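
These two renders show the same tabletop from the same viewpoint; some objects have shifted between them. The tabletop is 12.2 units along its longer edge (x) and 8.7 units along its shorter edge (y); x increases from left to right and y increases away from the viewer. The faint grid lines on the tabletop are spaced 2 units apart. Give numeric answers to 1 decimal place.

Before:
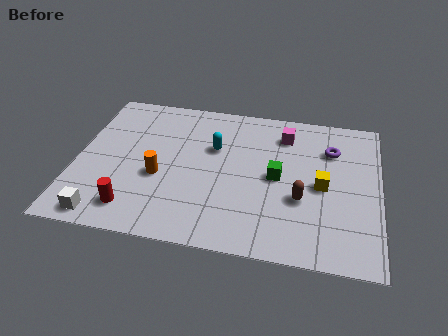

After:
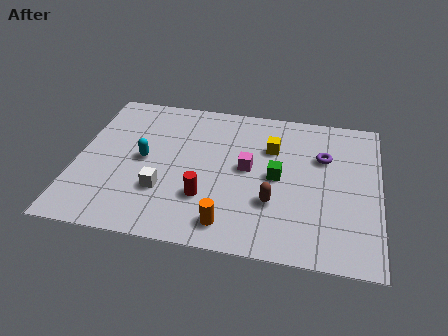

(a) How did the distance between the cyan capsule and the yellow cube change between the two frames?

+0.7

The distance was about 4.6 in the first image and 5.3 in the second, so they moved 0.7 units further apart.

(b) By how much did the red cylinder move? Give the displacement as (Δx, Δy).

(2.8, 1.1)

The red cylinder was at about (2.5, 1.5) and moved to about (5.3, 2.6).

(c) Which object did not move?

the green cube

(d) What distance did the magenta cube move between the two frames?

2.7

The magenta cube moved from about (8.3, 6.9) to (6.9, 4.6), a distance of √(1.4² + 2.3²) ≈ 2.7.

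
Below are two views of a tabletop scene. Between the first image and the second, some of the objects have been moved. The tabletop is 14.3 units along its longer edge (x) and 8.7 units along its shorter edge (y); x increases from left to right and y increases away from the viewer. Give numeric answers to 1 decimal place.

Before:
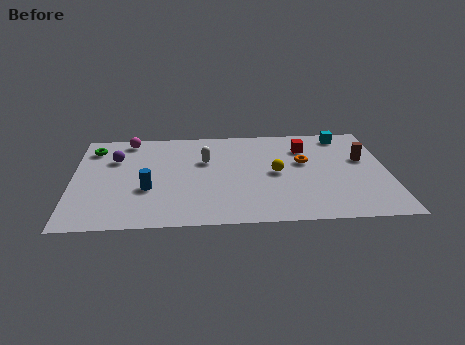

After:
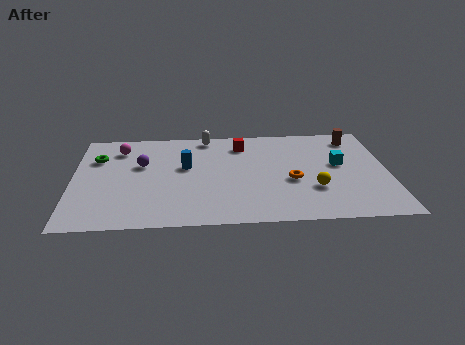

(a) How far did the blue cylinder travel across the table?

2.5

The blue cylinder was near (3.4, 3.2) before and (5.1, 5.1) after, so it travelled √(1.7² + 1.9²) ≈ 2.5 units.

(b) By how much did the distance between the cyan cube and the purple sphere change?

-1.6

The distance was about 10.6 in the first image and 9.0 in the second, so they moved 1.6 units closer together.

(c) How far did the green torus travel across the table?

0.9

The green torus was near (0.9, 7.0) before and (1.1, 6.1) after, so it travelled √(0.2² + 0.9²) ≈ 0.9 units.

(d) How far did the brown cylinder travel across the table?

2.0

From (13.2, 5.3) to (12.9, 7.3), the brown cylinder covered √(0.3² + 2.0²) ≈ 2.0 units.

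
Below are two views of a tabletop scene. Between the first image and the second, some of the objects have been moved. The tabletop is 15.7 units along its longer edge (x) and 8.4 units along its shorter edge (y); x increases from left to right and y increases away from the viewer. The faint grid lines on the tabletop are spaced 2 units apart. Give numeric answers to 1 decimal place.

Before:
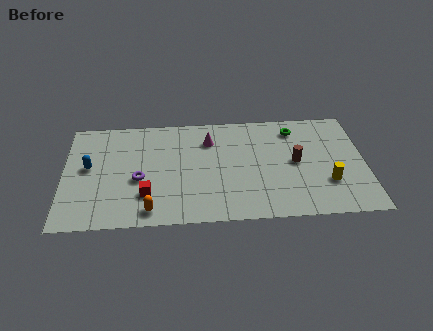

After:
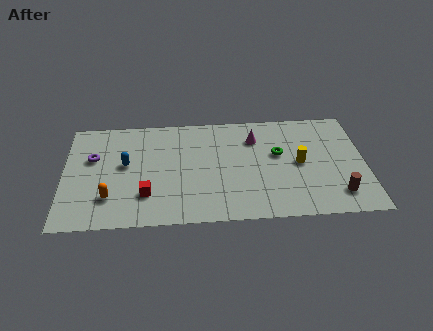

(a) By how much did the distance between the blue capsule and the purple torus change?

-1.0

They were about 2.8 units apart before and 1.8 after — 1.0 units closer together.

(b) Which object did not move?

the red cube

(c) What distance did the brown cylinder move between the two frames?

3.3

The brown cylinder was near (12.1, 4.3) before and (14.2, 1.7) after, so it travelled √(2.1² + 2.6²) ≈ 3.3 units.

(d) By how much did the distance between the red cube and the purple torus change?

+2.8

The distance was about 1.3 in the first image and 4.1 in the second, so they moved 2.8 units further apart.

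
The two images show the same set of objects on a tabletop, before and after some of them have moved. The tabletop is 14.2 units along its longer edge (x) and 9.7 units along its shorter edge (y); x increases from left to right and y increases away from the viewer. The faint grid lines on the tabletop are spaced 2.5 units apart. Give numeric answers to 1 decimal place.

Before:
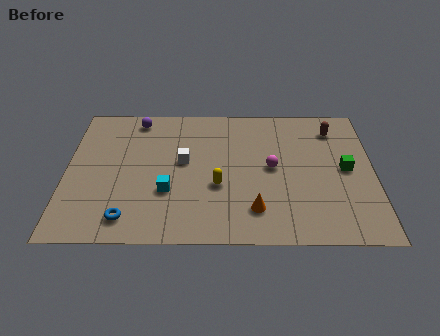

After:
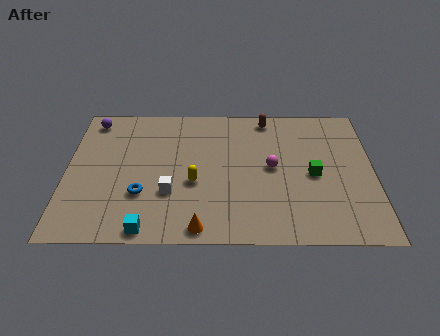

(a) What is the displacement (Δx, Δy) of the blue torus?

(0.6, 1.6)

The blue torus started near (2.9, 1.5) and ended near (3.5, 3.1).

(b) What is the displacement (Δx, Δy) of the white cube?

(-0.6, -2.2)

From the two frames, the white cube sits at roughly (5.4, 5.4) before and (4.8, 3.2) after.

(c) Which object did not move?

the magenta sphere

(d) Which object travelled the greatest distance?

the brown capsule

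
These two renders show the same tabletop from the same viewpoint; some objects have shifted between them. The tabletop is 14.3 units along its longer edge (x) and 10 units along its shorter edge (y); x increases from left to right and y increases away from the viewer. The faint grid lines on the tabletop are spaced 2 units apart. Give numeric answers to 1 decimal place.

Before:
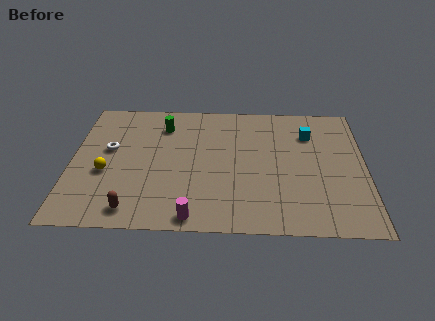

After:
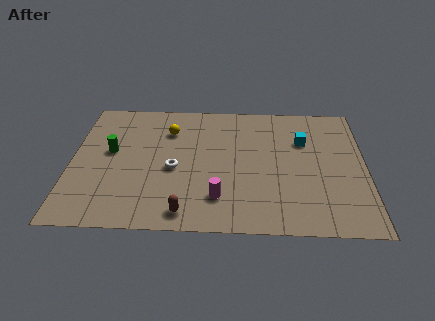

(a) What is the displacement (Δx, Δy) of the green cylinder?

(-2.5, -2.2)

The green cylinder was at about (4.4, 7.8) and moved to about (1.9, 5.6).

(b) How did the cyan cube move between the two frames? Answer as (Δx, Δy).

(-0.3, -0.6)

From the two frames, the cyan cube sits at roughly (11.6, 7.4) before and (11.3, 6.8) after.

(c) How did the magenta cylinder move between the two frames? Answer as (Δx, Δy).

(1.2, 1.4)

From the two frames, the magenta cylinder sits at roughly (6.0, 0.9) before and (7.2, 2.3) after.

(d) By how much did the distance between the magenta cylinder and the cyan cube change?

-2.5

The distance was about 8.6 in the first image and 6.1 in the second, so they moved 2.5 units closer together.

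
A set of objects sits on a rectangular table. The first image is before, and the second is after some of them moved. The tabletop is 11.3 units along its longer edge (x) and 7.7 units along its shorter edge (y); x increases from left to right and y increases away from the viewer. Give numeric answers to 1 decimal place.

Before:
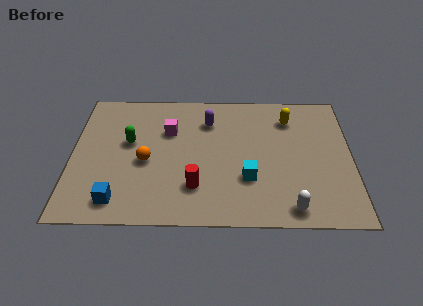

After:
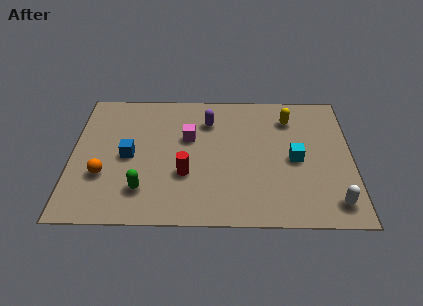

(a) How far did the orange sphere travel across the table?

1.9

The orange sphere moved from about (3.0, 3.4) to (1.3, 2.6), a distance of √(1.7² + 0.8²) ≈ 1.9.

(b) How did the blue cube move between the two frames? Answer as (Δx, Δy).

(0.4, 2.5)

The blue cube was at about (1.9, 1.2) and moved to about (2.3, 3.7).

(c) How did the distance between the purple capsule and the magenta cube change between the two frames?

-0.4

They were about 1.7 units apart before and 1.3 after — 0.4 units closer together.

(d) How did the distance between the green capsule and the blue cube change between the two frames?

-1.3

Before: roughly 3.3 units apart; after: 2.0. That's 1.3 units closer together.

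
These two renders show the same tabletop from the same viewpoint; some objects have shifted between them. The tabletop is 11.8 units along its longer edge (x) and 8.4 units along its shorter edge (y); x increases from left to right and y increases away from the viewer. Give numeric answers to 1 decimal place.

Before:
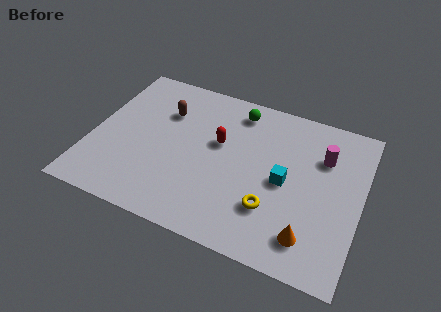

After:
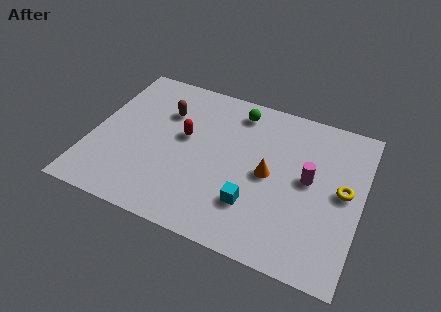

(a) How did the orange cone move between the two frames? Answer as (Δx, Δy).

(-2.0, 2.5)

The orange cone was at about (9.8, 1.6) and moved to about (7.8, 4.1).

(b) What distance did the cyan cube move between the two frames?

2.1

From (8.5, 4.0) to (7.3, 2.3), the cyan cube covered √(1.2² + 1.7²) ≈ 2.1 units.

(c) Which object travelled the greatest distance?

the yellow torus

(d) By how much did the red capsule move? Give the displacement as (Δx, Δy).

(-1.5, -0.2)

The red capsule was at about (5.5, 5.0) and moved to about (4.0, 4.8).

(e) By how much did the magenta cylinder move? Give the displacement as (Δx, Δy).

(-0.5, -1.4)

The magenta cylinder was at about (10.0, 5.9) and moved to about (9.5, 4.5).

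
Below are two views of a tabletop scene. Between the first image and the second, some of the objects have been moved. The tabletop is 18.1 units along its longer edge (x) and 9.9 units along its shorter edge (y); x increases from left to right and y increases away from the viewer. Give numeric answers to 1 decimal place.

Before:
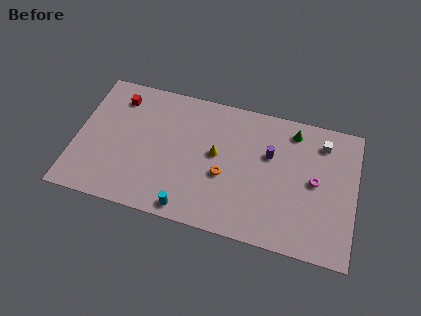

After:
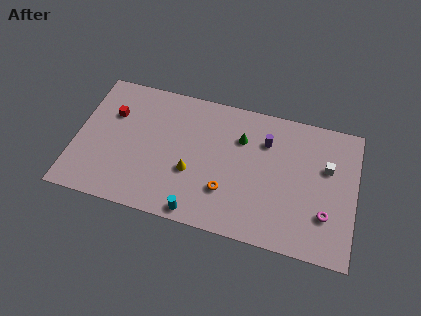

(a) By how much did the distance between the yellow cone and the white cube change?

+1.8

They were about 7.2 units apart before and 9.0 after — 1.8 units further apart.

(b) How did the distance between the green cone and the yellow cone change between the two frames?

-1.2

They were about 5.7 units apart before and 4.5 after — 1.2 units closer together.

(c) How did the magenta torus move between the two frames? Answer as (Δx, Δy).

(0.8, -2.2)

The magenta torus started near (15.5, 5.1) and ended near (16.3, 2.9).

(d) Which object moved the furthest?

the green cone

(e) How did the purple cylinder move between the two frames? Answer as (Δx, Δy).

(-0.3, 0.9)

The purple cylinder started near (12.5, 6.3) and ended near (12.2, 7.2).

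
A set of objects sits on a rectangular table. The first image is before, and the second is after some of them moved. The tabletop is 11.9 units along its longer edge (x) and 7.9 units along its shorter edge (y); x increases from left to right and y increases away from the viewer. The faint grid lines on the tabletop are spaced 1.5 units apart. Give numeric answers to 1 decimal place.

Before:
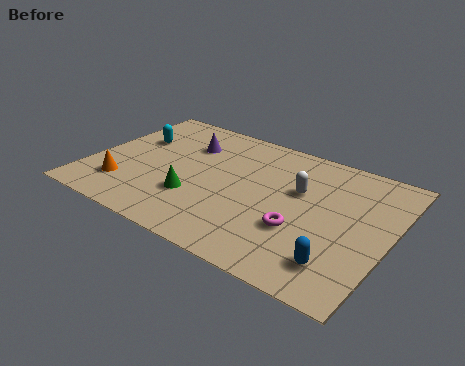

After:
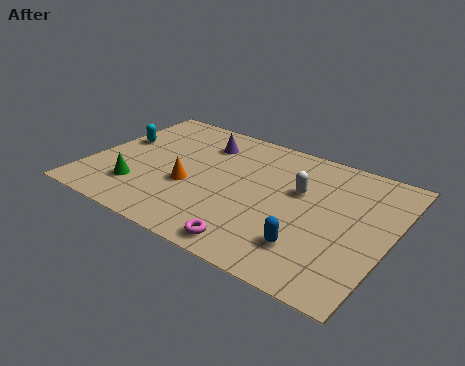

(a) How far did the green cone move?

2.3

From (4.4, 2.5) to (2.2, 2.0), the green cone covered √(2.2² + 0.5²) ≈ 2.3 units.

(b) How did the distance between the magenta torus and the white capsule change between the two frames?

+1.9

Before: roughly 2.2 units apart; after: 4.1. That's 1.9 units further apart.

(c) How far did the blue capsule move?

1.2

From (10.3, 1.6) to (9.1, 1.9), the blue capsule covered √(1.2² + 0.3²) ≈ 1.2 units.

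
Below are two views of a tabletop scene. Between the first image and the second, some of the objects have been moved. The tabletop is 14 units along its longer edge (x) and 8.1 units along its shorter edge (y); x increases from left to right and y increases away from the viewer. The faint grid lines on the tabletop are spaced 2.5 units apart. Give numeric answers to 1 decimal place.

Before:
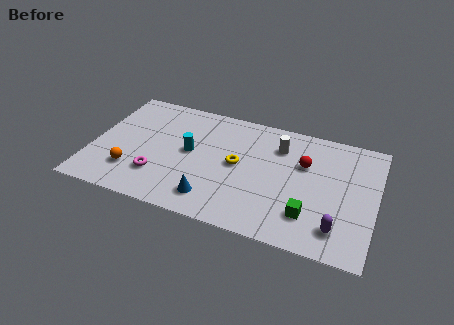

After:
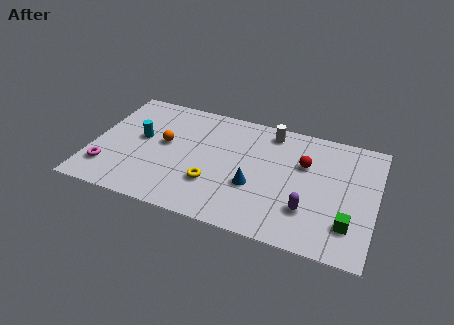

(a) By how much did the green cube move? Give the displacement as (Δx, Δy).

(1.9, 0.0)

The green cube started near (10.9, 2.0) and ended near (12.8, 2.0).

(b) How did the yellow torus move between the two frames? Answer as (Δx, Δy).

(-1.1, -1.7)

The yellow torus started near (7.2, 4.2) and ended near (6.1, 2.5).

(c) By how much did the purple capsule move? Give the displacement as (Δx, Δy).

(-1.5, 0.7)

The purple capsule started near (12.3, 1.6) and ended near (10.8, 2.3).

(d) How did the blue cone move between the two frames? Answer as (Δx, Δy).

(1.9, 1.5)

From the two frames, the blue cone sits at roughly (6.2, 1.5) before and (8.1, 3.0) after.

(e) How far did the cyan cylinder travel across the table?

2.5

From (4.8, 4.3) to (2.3, 4.5), the cyan cylinder covered √(2.5² + 0.2²) ≈ 2.5 units.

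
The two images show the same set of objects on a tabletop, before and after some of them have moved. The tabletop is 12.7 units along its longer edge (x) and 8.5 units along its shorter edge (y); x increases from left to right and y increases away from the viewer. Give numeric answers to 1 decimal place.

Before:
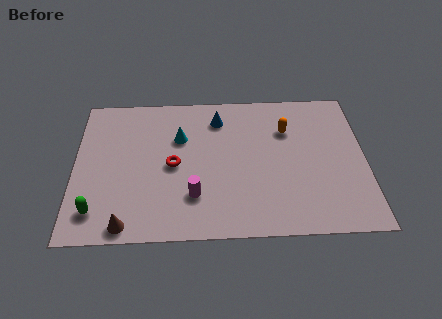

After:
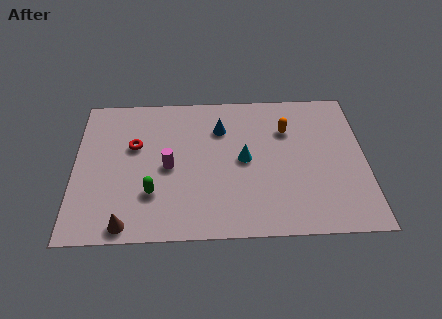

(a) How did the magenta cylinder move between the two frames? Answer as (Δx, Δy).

(-1.1, 1.7)

From the two frames, the magenta cylinder sits at roughly (5.2, 2.3) before and (4.1, 4.0) after.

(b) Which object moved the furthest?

the cyan cone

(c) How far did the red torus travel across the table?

2.1

The red torus was near (4.3, 4.1) before and (2.6, 5.3) after, so it travelled √(1.7² + 1.2²) ≈ 2.1 units.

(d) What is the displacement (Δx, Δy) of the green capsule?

(2.4, 0.9)

From the two frames, the green capsule sits at roughly (1.0, 1.6) before and (3.4, 2.5) after.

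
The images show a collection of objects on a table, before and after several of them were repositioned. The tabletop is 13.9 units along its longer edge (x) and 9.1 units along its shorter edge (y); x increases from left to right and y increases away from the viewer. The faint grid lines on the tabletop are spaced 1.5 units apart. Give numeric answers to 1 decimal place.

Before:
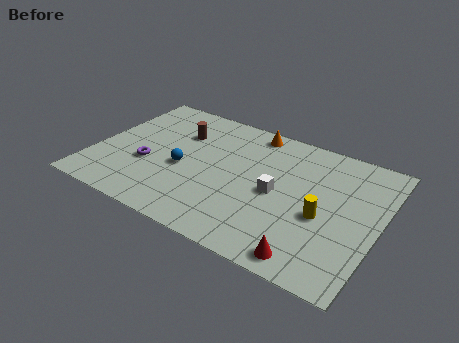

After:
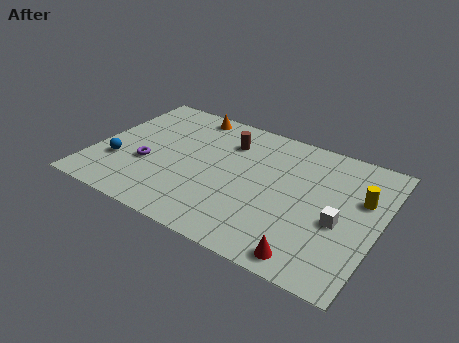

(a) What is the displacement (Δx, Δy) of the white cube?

(3.1, -0.5)

The white cube started near (9.0, 4.3) and ended near (12.1, 3.8).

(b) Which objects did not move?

the red cone and the purple torus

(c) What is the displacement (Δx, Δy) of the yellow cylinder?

(1.6, 2.0)

The yellow cylinder started near (11.3, 3.8) and ended near (12.9, 5.8).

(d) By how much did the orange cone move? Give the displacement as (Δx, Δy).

(-3.2, 0.0)

The orange cone was at about (7.2, 8.1) and moved to about (4.0, 8.1).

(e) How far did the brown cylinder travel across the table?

2.4

From (3.8, 6.4) to (6.2, 6.8), the brown cylinder covered √(2.4² + 0.4²) ≈ 2.4 units.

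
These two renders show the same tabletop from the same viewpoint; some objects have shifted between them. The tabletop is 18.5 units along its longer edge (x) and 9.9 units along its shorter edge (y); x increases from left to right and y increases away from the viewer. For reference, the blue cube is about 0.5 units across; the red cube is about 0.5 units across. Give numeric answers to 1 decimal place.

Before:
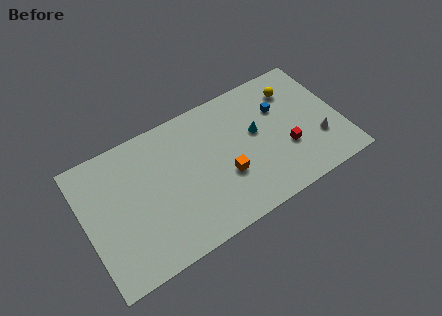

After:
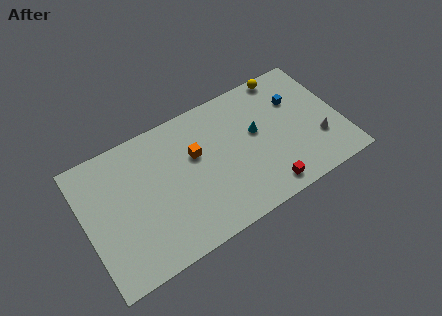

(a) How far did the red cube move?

2.9

The red cube moved from about (14.4, 3.5) to (12.5, 1.3), a distance of √(1.9² + 2.2²) ≈ 2.9.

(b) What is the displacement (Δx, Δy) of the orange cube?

(-1.8, 2.6)

From the two frames, the orange cube sits at roughly (9.9, 3.6) before and (8.1, 6.2) after.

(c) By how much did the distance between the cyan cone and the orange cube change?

+1.1

The distance was about 3.3 in the first image and 4.4 in the second, so they moved 1.1 units further apart.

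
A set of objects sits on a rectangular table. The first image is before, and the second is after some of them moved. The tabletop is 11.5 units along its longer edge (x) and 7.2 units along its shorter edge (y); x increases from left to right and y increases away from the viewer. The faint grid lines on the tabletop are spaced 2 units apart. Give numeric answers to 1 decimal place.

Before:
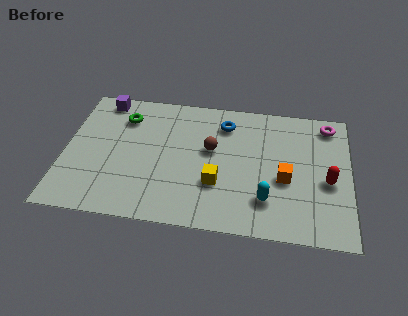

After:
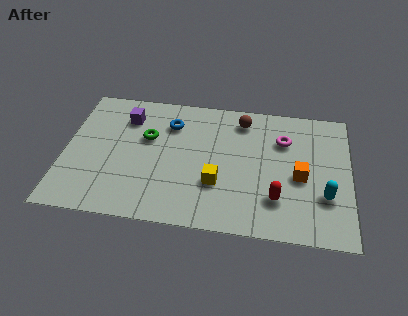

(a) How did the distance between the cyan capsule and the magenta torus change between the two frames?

-1.7

Before: roughly 5.0 units apart; after: 3.3. That's 1.7 units closer together.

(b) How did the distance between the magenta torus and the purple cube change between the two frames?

-2.8

They were about 9.2 units apart before and 6.4 after — 2.8 units closer together.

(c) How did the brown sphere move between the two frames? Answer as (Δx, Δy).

(1.2, 1.8)

The brown sphere started near (5.9, 4.2) and ended near (7.1, 6.0).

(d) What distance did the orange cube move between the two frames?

0.6

The orange cube was near (8.9, 3.0) before and (9.5, 3.2) after, so it travelled √(0.6² + 0.2²) ≈ 0.6 units.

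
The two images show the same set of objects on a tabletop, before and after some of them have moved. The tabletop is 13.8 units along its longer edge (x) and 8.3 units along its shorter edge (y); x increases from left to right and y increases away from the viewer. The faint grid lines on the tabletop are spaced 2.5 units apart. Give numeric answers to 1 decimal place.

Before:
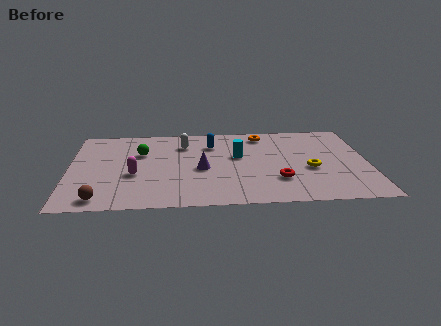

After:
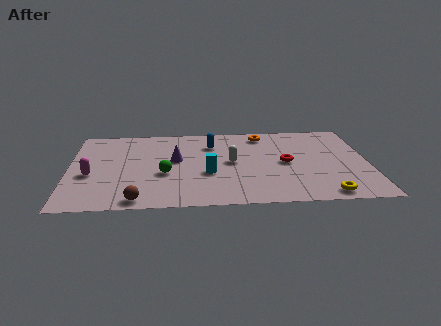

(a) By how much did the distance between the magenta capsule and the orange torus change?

+1.7

The distance was about 7.1 in the first image and 8.8 in the second, so they moved 1.7 units further apart.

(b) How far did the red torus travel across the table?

1.7

The red torus moved from about (9.6, 2.4) to (10.0, 4.1), a distance of √(0.4² + 1.7²) ≈ 1.7.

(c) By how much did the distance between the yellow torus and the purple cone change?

+2.8

The distance was about 5.0 in the first image and 7.8 in the second, so they moved 2.8 units further apart.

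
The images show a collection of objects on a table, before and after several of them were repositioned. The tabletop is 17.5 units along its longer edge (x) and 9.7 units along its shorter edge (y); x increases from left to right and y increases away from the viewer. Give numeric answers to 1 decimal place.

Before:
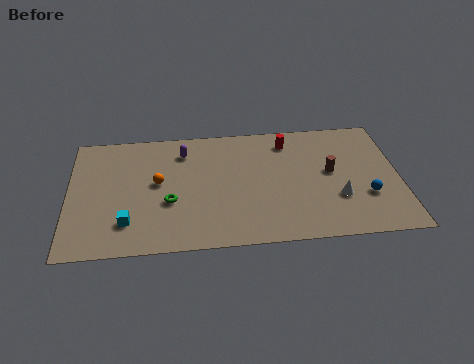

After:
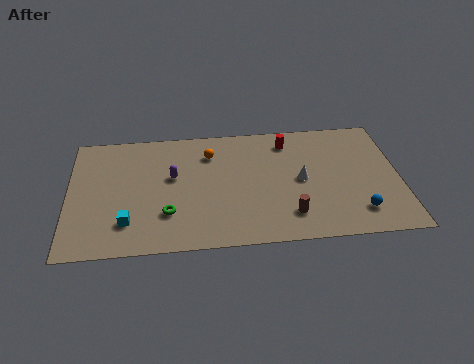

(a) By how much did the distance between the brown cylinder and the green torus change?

-2.3

Before: roughly 8.7 units apart; after: 6.4. That's 2.3 units closer together.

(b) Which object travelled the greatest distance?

the brown cylinder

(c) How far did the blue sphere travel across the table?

1.3

From (15.7, 3.2) to (15.2, 2.0), the blue sphere covered √(0.5² + 1.2²) ≈ 1.3 units.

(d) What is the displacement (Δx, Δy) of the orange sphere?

(2.8, 2.1)

The orange sphere was at about (4.7, 5.3) and moved to about (7.5, 7.4).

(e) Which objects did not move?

the cyan cube and the red cylinder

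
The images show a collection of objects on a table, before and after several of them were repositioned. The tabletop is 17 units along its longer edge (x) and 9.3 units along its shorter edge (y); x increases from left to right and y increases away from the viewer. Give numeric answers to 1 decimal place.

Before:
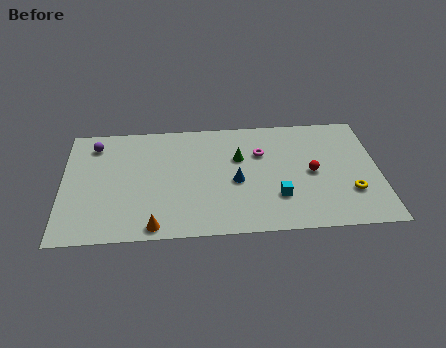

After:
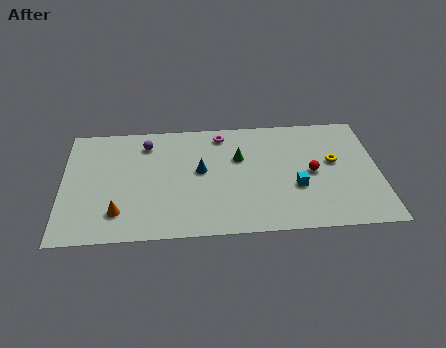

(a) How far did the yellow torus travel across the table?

2.6

The yellow torus moved from about (15.4, 2.8) to (14.6, 5.3), a distance of √(0.8² + 2.5²) ≈ 2.6.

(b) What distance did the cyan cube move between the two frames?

1.2

The cyan cube moved from about (11.5, 2.7) to (12.5, 3.4), a distance of √(1.0² + 0.7²) ≈ 1.2.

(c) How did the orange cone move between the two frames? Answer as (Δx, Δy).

(-1.9, 1.2)

The orange cone was at about (4.9, 0.9) and moved to about (3.0, 2.1).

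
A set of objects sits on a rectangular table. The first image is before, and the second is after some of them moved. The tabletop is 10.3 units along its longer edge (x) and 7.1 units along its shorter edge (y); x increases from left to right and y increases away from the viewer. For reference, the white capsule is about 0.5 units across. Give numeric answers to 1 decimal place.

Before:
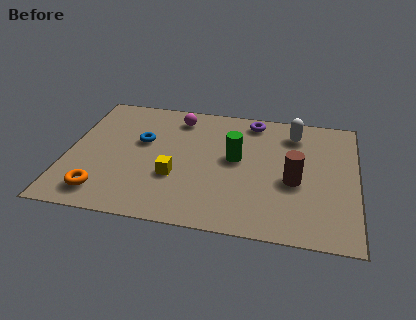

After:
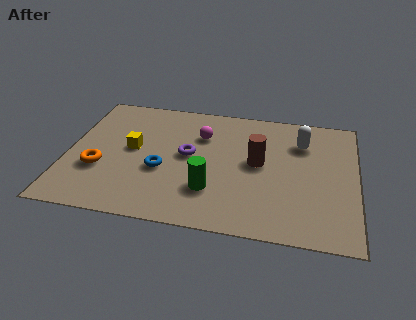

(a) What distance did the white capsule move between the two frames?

0.6

The white capsule was near (8.0, 5.7) before and (8.3, 5.2) after, so it travelled √(0.3² + 0.5²) ≈ 0.6 units.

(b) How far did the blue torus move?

1.7

The blue torus moved from about (2.6, 4.3) to (3.4, 2.8), a distance of √(0.8² + 1.5²) ≈ 1.7.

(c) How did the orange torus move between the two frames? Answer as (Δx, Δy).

(-0.2, 1.3)

From the two frames, the orange torus sits at roughly (1.4, 1.2) before and (1.2, 2.5) after.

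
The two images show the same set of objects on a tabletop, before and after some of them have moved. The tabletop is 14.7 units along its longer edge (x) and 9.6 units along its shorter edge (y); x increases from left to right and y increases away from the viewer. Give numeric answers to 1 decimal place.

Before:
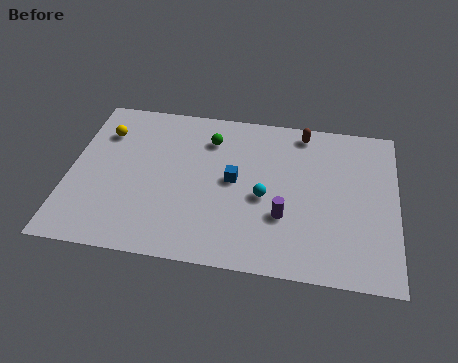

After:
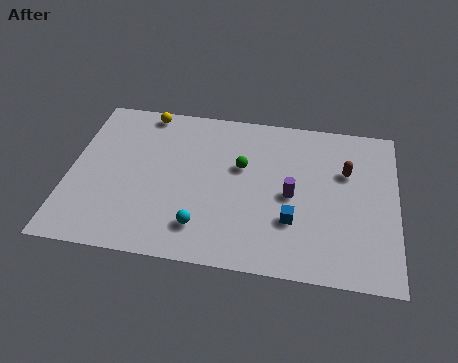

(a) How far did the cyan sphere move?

3.5

The cyan sphere was near (8.8, 4.2) before and (6.1, 2.0) after, so it travelled √(2.7² + 2.2²) ≈ 3.5 units.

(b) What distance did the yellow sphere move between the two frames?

2.4

The yellow sphere was near (1.4, 7.1) before and (3.2, 8.7) after, so it travelled √(1.8² + 1.6²) ≈ 2.4 units.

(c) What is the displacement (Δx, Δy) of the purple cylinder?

(0.3, 1.3)

From the two frames, the purple cylinder sits at roughly (9.7, 3.2) before and (10.0, 4.5) after.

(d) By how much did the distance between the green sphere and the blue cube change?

+1.1

Before: roughly 2.7 units apart; after: 3.8. That's 1.1 units further apart.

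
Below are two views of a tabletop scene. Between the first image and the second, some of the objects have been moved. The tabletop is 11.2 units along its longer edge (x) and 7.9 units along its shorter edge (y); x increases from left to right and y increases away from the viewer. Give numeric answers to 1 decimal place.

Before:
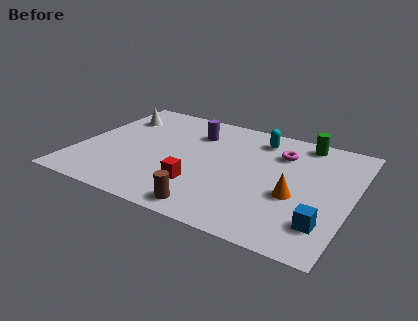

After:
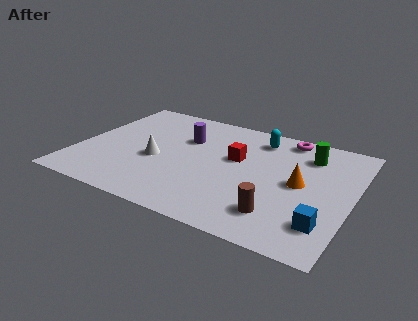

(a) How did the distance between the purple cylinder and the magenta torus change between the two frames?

+0.7

Before: roughly 3.6 units apart; after: 4.3. That's 0.7 units further apart.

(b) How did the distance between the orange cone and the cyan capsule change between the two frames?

-0.7

The distance was about 3.9 in the first image and 3.2 in the second, so they moved 0.7 units closer together.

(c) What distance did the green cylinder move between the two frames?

0.9

From (8.9, 7.0) to (9.2, 6.1), the green cylinder covered √(0.3² + 0.9²) ≈ 0.9 units.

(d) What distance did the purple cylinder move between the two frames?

0.7

The purple cylinder moved from about (4.5, 5.9) to (4.2, 5.3), a distance of √(0.3² + 0.6²) ≈ 0.7.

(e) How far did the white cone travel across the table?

3.3

The white cone moved from about (1.2, 5.9) to (3.3, 3.3), a distance of √(2.1² + 2.6²) ≈ 3.3.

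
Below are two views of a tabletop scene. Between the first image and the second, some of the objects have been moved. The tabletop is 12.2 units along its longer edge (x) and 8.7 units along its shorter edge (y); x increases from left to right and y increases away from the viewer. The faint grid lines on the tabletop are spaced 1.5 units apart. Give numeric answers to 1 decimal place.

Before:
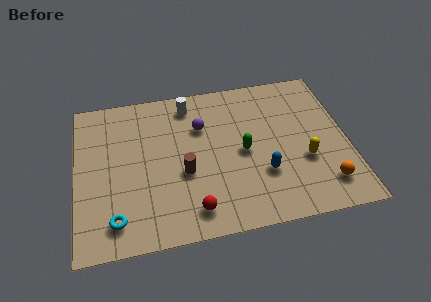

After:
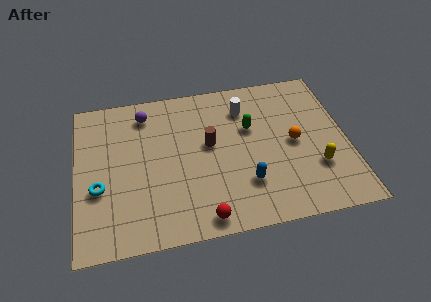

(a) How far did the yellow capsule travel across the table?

0.7

The yellow capsule was near (10.2, 3.2) before and (10.7, 2.7) after, so it travelled √(0.5² + 0.5²) ≈ 0.7 units.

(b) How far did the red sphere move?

0.6

The red sphere was near (5.1, 1.4) before and (5.5, 0.9) after, so it travelled √(0.4² + 0.5²) ≈ 0.6 units.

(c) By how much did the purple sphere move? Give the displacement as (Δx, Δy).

(-2.5, 1.2)

The purple sphere was at about (5.7, 6.0) and moved to about (3.2, 7.2).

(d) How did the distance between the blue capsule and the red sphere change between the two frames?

-1.0

Before: roughly 3.5 units apart; after: 2.5. That's 1.0 units closer together.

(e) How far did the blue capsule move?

0.9

From (8.3, 2.8) to (7.5, 2.4), the blue capsule covered √(0.8² + 0.4²) ≈ 0.9 units.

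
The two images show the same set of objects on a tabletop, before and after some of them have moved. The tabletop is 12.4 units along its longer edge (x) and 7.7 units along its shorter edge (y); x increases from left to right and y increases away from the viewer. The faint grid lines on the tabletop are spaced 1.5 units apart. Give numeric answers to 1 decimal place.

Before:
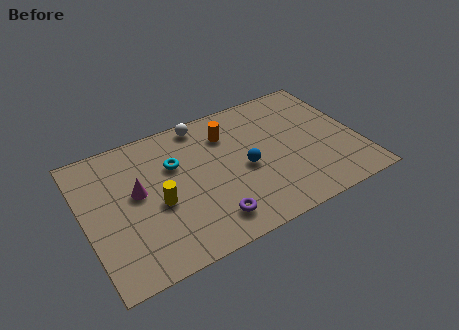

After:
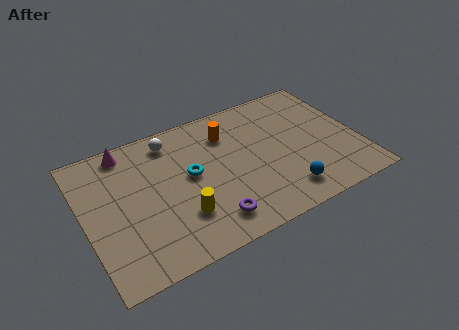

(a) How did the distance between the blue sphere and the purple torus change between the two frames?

+0.6

They were about 2.8 units apart before and 3.4 after — 0.6 units further apart.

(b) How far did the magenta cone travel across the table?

2.5

The magenta cone was near (2.4, 4.3) before and (2.2, 6.8) after, so it travelled √(0.2² + 2.5²) ≈ 2.5 units.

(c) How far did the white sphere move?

1.6

The white sphere moved from about (5.7, 6.9) to (4.2, 6.5), a distance of √(1.5² + 0.4²) ≈ 1.6.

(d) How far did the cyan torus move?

1.1

From (4.2, 5.1) to (4.8, 4.2), the cyan torus covered √(0.6² + 0.9²) ≈ 1.1 units.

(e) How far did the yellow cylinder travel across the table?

1.4

The yellow cylinder was near (3.2, 3.3) before and (4.1, 2.2) after, so it travelled √(0.9² + 1.1²) ≈ 1.4 units.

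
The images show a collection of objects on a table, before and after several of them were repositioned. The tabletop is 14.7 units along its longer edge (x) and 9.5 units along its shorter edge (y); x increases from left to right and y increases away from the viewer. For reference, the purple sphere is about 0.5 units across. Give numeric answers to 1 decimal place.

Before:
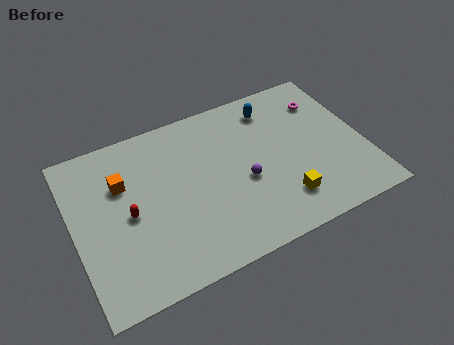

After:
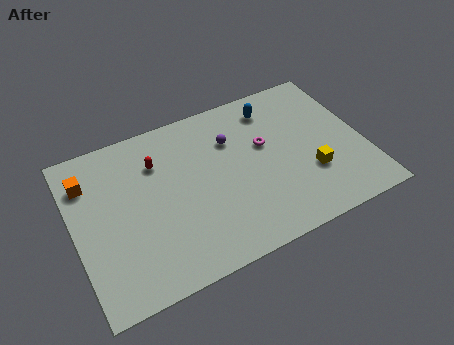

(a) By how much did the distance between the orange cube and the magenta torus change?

-1.5

They were about 10.5 units apart before and 9.0 after — 1.5 units closer together.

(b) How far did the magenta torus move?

3.6

From (13.1, 7.2) to (9.8, 5.7), the magenta torus covered √(3.3² + 1.5²) ≈ 3.6 units.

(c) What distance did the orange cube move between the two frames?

1.9

The orange cube was near (2.6, 6.4) before and (0.9, 7.2) after, so it travelled √(1.7² + 0.8²) ≈ 1.9 units.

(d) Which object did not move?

the blue capsule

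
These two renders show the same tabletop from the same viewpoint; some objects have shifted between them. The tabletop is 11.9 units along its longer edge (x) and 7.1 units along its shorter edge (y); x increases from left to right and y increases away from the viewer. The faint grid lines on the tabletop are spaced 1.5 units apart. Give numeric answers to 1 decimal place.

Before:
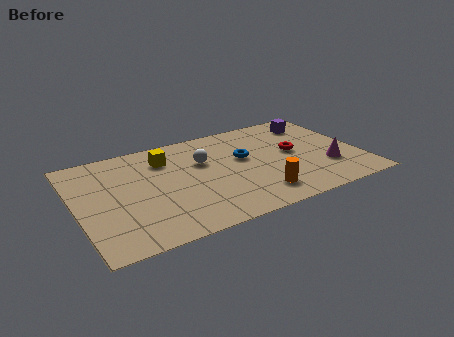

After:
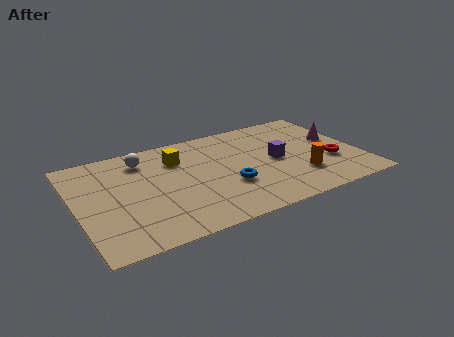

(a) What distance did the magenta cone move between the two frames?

2.0

The magenta cone moved from about (10.4, 2.2) to (11.1, 4.1), a distance of √(0.7² + 1.9²) ≈ 2.0.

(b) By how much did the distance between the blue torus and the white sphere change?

+2.8

Before: roughly 1.7 units apart; after: 4.5. That's 2.8 units further apart.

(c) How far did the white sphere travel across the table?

2.6

The white sphere moved from about (5.4, 4.6) to (3.0, 5.7), a distance of √(2.4² + 1.1²) ≈ 2.6.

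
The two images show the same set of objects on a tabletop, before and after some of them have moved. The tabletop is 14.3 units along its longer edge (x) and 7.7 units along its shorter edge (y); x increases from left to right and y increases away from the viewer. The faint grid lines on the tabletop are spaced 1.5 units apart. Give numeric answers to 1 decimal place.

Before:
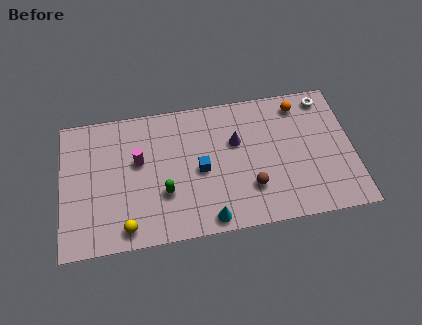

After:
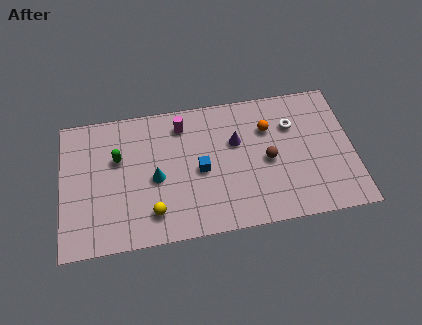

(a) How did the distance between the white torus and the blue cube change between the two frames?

-2.1

The distance was about 7.0 in the first image and 4.9 in the second, so they moved 2.1 units closer together.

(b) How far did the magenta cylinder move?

2.8

The magenta cylinder moved from about (3.8, 4.6) to (6.0, 6.3), a distance of √(2.2² + 1.7²) ≈ 2.8.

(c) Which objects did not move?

the purple cone and the blue cube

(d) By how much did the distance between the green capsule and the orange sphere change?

-0.4

Before: roughly 7.8 units apart; after: 7.4. That's 0.4 units closer together.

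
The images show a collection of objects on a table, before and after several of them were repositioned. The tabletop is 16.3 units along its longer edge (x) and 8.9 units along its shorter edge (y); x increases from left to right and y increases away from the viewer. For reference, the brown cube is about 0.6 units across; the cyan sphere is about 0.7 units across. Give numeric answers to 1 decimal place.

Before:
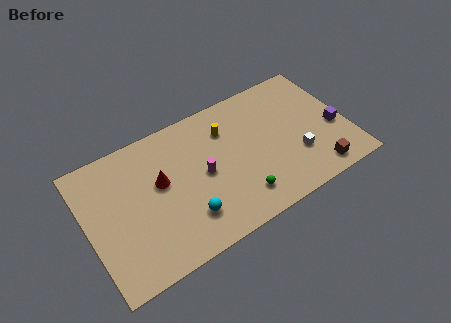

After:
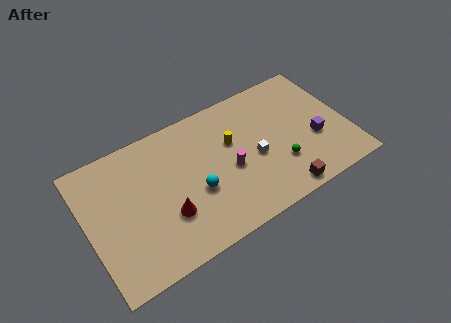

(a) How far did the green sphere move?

2.8

The green sphere moved from about (9.1, 1.8) to (11.8, 2.7), a distance of √(2.7² + 0.9²) ≈ 2.8.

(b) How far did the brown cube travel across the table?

2.3

The brown cube was near (13.9, 1.2) before and (11.6, 0.9) after, so it travelled √(2.3² + 0.3²) ≈ 2.3 units.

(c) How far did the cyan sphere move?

1.5

From (5.8, 2.2) to (6.6, 3.5), the cyan sphere covered √(0.8² + 1.3²) ≈ 1.5 units.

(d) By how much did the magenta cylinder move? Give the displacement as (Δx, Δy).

(1.6, -0.5)

From the two frames, the magenta cylinder sits at roughly (7.2, 4.4) before and (8.8, 3.9) after.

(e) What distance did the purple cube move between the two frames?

1.3

The purple cube was near (15.5, 3.6) before and (14.2, 3.4) after, so it travelled √(1.3² + 0.2²) ≈ 1.3 units.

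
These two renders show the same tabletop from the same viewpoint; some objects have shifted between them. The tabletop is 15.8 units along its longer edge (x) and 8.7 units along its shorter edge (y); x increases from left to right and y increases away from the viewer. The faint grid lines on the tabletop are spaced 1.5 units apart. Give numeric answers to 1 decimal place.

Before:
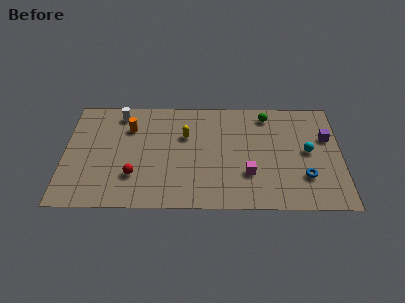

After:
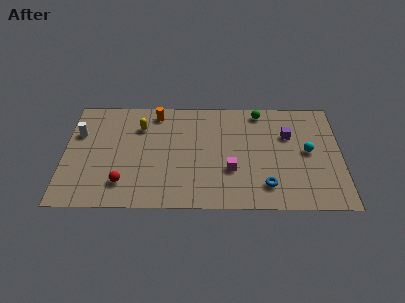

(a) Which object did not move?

the cyan sphere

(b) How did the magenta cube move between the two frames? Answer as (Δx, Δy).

(-1.0, 0.3)

The magenta cube was at about (10.5, 2.7) and moved to about (9.5, 3.0).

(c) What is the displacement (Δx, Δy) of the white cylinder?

(-2.3, -1.6)

From the two frames, the white cylinder sits at roughly (3.1, 7.4) before and (0.8, 5.8) after.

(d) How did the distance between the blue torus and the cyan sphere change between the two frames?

+1.6

The distance was about 2.0 in the first image and 3.6 in the second, so they moved 1.6 units further apart.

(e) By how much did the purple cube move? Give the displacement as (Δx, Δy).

(-2.2, 0.2)

From the two frames, the purple cube sits at roughly (15.0, 5.6) before and (12.8, 5.8) after.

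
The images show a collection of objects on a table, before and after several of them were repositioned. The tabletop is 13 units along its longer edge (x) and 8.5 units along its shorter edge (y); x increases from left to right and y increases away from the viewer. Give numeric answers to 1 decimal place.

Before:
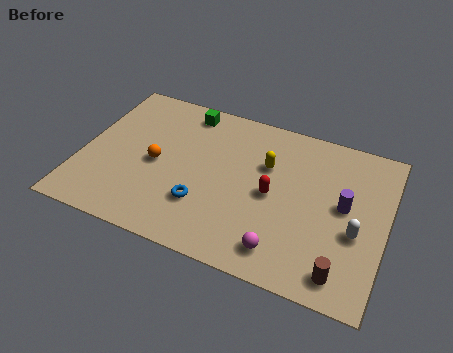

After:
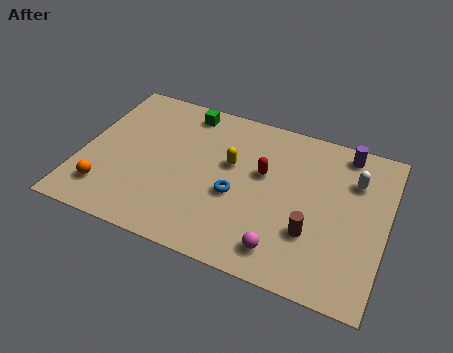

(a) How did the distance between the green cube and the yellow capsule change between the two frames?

-0.9

Before: roughly 4.1 units apart; after: 3.2. That's 0.9 units closer together.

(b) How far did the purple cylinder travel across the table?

2.9

The purple cylinder moved from about (11.2, 4.6) to (11.0, 7.5), a distance of √(0.2² + 2.9²) ≈ 2.9.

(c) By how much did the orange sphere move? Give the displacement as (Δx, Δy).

(-1.9, -2.2)

The orange sphere started near (3.2, 4.0) and ended near (1.3, 1.8).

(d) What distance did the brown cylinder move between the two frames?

2.1

The brown cylinder moved from about (11.4, 1.2) to (10.0, 2.7), a distance of √(1.4² + 1.5²) ≈ 2.1.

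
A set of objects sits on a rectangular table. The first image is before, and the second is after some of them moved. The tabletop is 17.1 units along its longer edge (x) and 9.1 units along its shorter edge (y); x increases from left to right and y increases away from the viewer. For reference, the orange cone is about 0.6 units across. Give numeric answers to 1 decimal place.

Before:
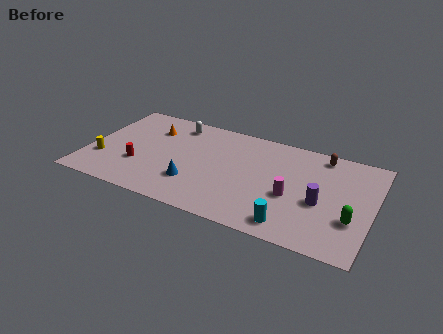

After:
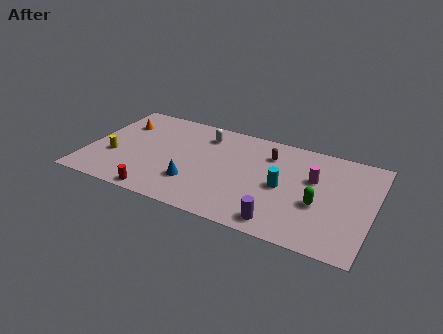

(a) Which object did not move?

the blue cone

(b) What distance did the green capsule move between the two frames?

2.1

The green capsule moved from about (16.0, 3.0) to (14.0, 3.6), a distance of √(2.0² + 0.6²) ≈ 2.1.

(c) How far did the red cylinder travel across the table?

2.7

The red cylinder moved from about (3.2, 3.0) to (4.7, 0.8), a distance of √(1.5² + 2.2²) ≈ 2.7.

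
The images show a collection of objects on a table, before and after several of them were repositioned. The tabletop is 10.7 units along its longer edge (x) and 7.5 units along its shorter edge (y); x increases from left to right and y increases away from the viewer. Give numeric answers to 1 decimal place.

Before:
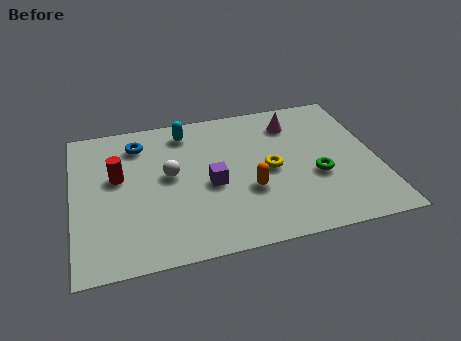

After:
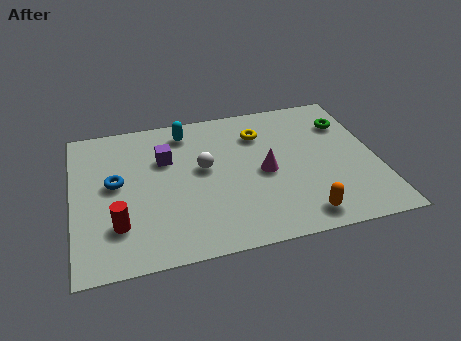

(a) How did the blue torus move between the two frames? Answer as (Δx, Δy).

(-0.9, -1.9)

The blue torus was at about (2.4, 6.0) and moved to about (1.5, 4.1).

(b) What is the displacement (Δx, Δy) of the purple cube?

(-1.5, 1.7)

The purple cube was at about (4.8, 3.3) and moved to about (3.3, 5.0).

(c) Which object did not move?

the cyan capsule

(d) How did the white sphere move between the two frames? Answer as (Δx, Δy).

(1.2, 0.1)

The white sphere was at about (3.4, 4.1) and moved to about (4.6, 4.2).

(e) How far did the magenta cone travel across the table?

2.7

The magenta cone moved from about (7.9, 5.9) to (6.7, 3.5), a distance of √(1.2² + 2.4²) ≈ 2.7.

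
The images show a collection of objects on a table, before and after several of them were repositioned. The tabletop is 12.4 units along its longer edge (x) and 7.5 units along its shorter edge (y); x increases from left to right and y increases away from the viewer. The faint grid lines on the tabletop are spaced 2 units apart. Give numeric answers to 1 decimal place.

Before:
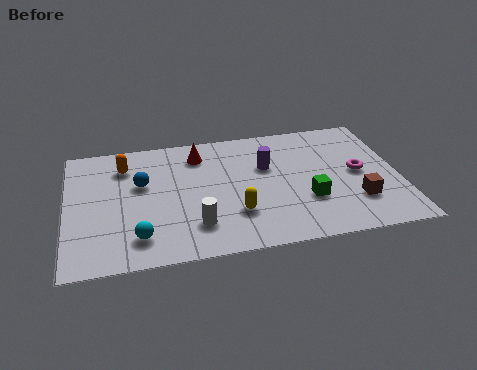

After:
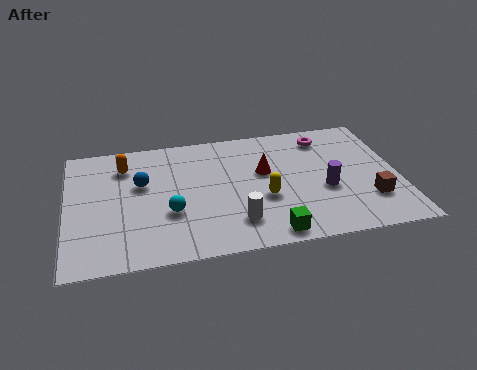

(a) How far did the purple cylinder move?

2.8

The purple cylinder moved from about (7.5, 4.8) to (9.6, 3.0), a distance of √(2.1² + 1.8²) ≈ 2.8.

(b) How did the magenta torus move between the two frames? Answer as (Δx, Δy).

(-1.1, 2.4)

The magenta torus started near (10.9, 3.8) and ended near (9.8, 6.2).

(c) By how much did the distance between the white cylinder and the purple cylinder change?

-0.5

Before: roughly 4.1 units apart; after: 3.6. That's 0.5 units closer together.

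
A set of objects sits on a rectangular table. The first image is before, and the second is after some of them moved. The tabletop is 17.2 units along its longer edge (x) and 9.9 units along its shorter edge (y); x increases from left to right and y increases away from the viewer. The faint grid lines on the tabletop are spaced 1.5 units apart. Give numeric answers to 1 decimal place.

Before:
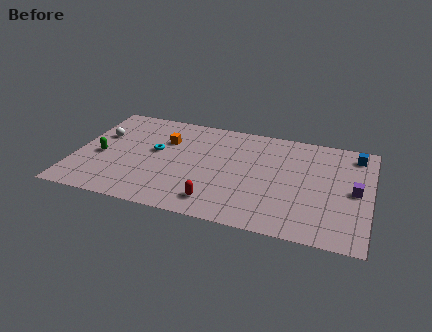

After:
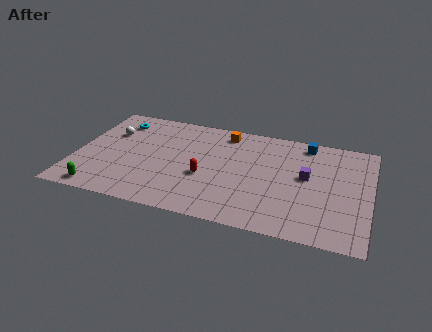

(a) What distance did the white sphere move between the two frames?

0.6

From (1.3, 6.3) to (1.8, 6.7), the white sphere covered √(0.5² + 0.4²) ≈ 0.6 units.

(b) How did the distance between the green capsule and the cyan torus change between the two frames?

+3.6

Before: roughly 3.4 units apart; after: 7.0. That's 3.6 units further apart.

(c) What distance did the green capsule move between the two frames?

3.3

From (1.5, 4.3) to (1.8, 1.0), the green capsule covered √(0.3² + 3.3²) ≈ 3.3 units.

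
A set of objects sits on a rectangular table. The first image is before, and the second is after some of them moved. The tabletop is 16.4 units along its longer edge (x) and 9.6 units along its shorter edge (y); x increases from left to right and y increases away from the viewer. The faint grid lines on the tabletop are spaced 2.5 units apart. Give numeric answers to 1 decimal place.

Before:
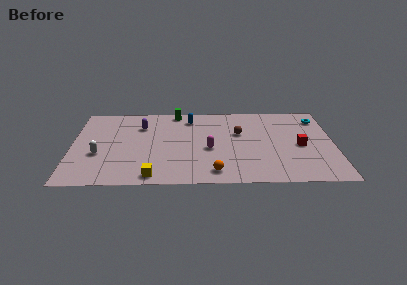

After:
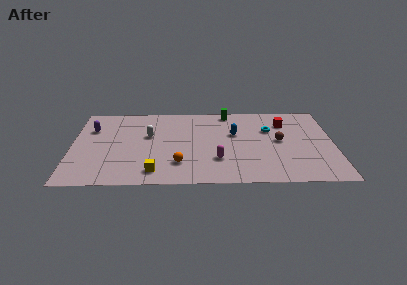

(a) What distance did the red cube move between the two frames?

2.9

From (14.3, 4.4) to (13.4, 7.2), the red cube covered √(0.9² + 2.8²) ≈ 2.9 units.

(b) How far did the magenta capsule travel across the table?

1.4

From (8.6, 4.1) to (9.1, 2.8), the magenta capsule covered √(0.5² + 1.3²) ≈ 1.4 units.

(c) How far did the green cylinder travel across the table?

3.3

The green cylinder was near (6.5, 8.7) before and (9.8, 8.6) after, so it travelled √(3.3² + 0.1²) ≈ 3.3 units.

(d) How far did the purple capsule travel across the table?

3.1

The purple capsule was near (4.3, 7.0) before and (1.2, 6.7) after, so it travelled √(3.1² + 0.3²) ≈ 3.1 units.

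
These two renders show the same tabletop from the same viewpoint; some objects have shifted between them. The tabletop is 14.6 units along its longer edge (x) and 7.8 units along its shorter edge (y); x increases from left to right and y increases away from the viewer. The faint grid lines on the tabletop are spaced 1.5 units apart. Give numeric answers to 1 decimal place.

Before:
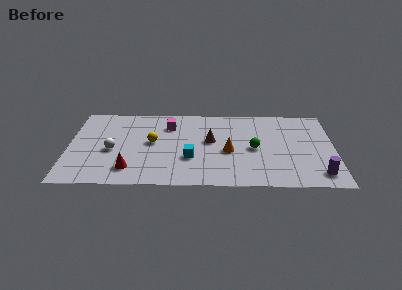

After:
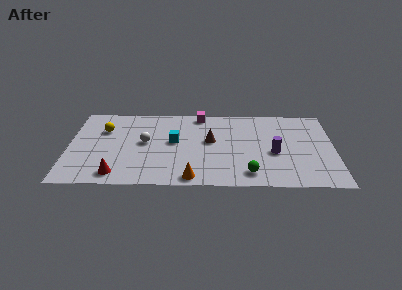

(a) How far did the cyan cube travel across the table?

1.8

From (6.7, 2.7) to (5.8, 4.3), the cyan cube covered √(0.9² + 1.6²) ≈ 1.8 units.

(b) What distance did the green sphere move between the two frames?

2.4

From (10.2, 3.7) to (9.9, 1.3), the green sphere covered √(0.3² + 2.4²) ≈ 2.4 units.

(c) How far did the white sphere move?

2.0

From (2.4, 3.4) to (4.2, 4.2), the white sphere covered √(1.8² + 0.8²) ≈ 2.0 units.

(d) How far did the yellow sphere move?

3.0

The yellow sphere was near (4.6, 4.2) before and (1.9, 5.4) after, so it travelled √(2.7² + 1.2²) ≈ 3.0 units.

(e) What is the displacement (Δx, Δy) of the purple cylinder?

(-2.4, 2.0)

From the two frames, the purple cylinder sits at roughly (13.7, 1.3) before and (11.3, 3.3) after.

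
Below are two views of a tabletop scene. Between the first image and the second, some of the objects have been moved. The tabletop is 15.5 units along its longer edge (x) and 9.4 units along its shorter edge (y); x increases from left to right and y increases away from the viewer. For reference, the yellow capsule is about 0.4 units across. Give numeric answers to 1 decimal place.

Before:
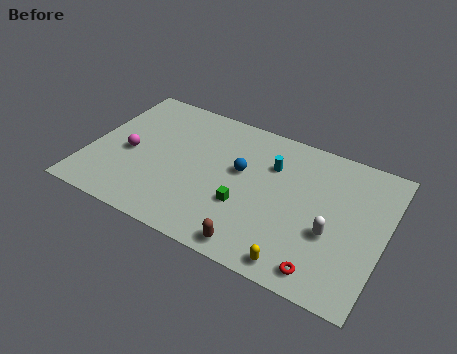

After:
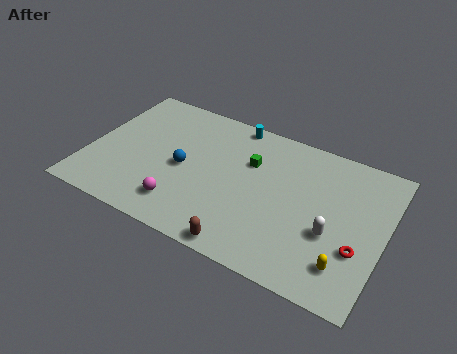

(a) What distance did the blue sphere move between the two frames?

3.1

The blue sphere was near (7.9, 5.5) before and (5.0, 4.4) after, so it travelled √(2.9² + 1.1²) ≈ 3.1 units.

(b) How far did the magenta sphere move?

3.9

The magenta sphere was near (2.1, 4.2) before and (5.3, 1.9) after, so it travelled √(3.2² + 2.3²) ≈ 3.9 units.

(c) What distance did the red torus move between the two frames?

2.5

From (12.8, 1.2) to (14.3, 3.2), the red torus covered √(1.5² + 2.0²) ≈ 2.5 units.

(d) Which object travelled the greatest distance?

the magenta sphere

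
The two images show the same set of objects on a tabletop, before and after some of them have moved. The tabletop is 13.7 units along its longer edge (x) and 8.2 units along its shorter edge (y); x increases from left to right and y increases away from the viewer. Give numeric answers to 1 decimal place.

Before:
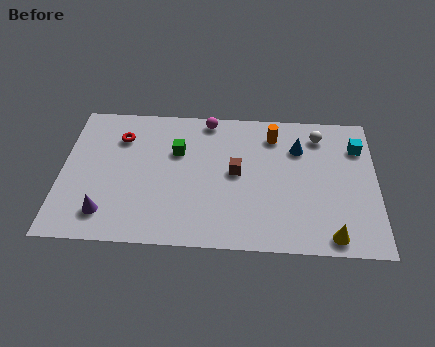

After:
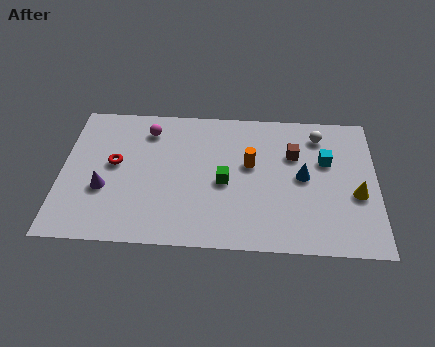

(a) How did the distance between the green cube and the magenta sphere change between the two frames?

+2.1

Before: roughly 2.4 units apart; after: 4.5. That's 2.1 units further apart.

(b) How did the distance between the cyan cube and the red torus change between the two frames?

-1.2

They were about 10.4 units apart before and 9.2 after — 1.2 units closer together.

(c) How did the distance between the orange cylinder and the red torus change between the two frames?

-0.8

The distance was about 6.7 in the first image and 5.9 in the second, so they moved 0.8 units closer together.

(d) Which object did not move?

the white sphere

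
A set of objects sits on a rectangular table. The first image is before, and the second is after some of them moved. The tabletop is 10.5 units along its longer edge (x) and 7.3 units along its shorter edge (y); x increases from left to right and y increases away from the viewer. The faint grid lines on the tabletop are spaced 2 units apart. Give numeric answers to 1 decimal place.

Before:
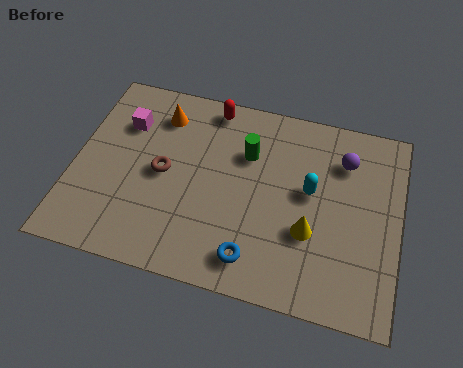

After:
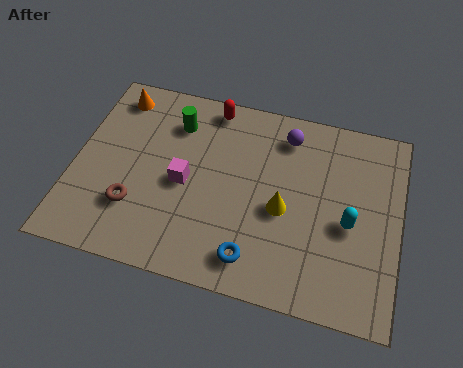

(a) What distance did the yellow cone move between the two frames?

1.1

The yellow cone moved from about (7.7, 2.6) to (6.8, 3.2), a distance of √(0.9² + 0.6²) ≈ 1.1.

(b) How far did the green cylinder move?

2.5

The green cylinder moved from about (5.5, 5.0) to (3.1, 5.6), a distance of √(2.4² + 0.6²) ≈ 2.5.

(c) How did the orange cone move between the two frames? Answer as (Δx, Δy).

(-1.5, 0.4)

From the two frames, the orange cone sits at roughly (2.6, 5.8) before and (1.1, 6.2) after.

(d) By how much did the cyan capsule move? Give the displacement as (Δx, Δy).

(1.3, -0.9)

The cyan capsule was at about (7.6, 4.1) and moved to about (8.9, 3.2).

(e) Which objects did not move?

the red capsule and the blue torus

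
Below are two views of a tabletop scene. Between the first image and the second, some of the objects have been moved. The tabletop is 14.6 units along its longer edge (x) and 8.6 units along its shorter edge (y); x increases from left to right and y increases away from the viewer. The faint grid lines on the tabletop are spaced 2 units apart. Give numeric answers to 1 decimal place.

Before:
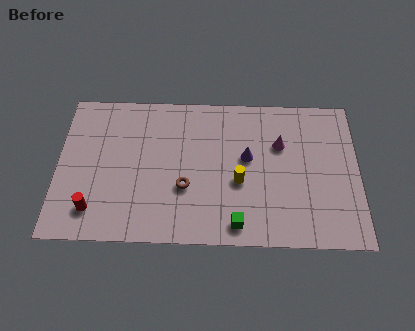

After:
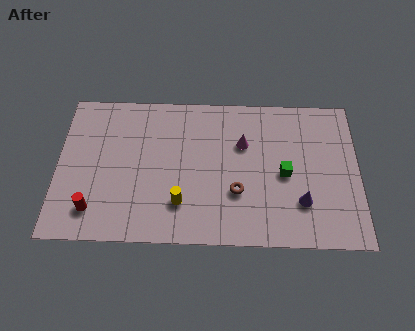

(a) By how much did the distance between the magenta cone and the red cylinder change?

-1.6

The distance was about 9.8 in the first image and 8.2 in the second, so they moved 1.6 units closer together.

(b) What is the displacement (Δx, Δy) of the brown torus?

(2.5, -0.2)

The brown torus was at about (6.2, 3.1) and moved to about (8.7, 2.9).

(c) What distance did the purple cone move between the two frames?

3.6

The purple cone moved from about (9.2, 4.9) to (11.8, 2.4), a distance of √(2.6² + 2.5²) ≈ 3.6.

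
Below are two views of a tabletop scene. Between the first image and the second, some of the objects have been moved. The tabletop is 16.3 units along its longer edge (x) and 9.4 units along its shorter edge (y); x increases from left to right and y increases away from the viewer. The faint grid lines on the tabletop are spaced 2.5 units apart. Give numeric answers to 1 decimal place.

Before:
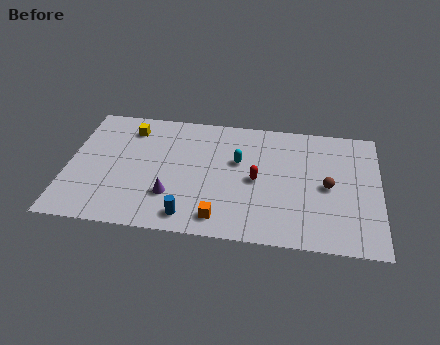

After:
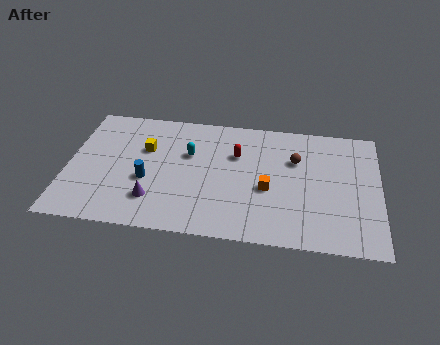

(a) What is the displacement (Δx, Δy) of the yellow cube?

(0.9, -1.5)

From the two frames, the yellow cube sits at roughly (3.1, 7.6) before and (4.0, 6.1) after.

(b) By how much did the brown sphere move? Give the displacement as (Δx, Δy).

(-1.7, 1.8)

From the two frames, the brown sphere sits at roughly (13.6, 4.5) before and (11.9, 6.3) after.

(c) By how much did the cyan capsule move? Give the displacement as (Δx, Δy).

(-2.6, 0.2)

The cyan capsule started near (8.9, 5.8) and ended near (6.3, 6.0).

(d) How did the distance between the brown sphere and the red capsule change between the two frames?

-0.6

Before: roughly 3.7 units apart; after: 3.1. That's 0.6 units closer together.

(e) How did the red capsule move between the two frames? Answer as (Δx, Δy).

(-1.1, 1.8)

The red capsule was at about (9.9, 4.5) and moved to about (8.8, 6.3).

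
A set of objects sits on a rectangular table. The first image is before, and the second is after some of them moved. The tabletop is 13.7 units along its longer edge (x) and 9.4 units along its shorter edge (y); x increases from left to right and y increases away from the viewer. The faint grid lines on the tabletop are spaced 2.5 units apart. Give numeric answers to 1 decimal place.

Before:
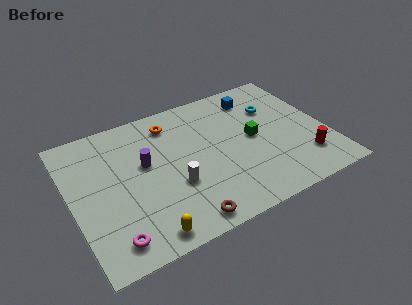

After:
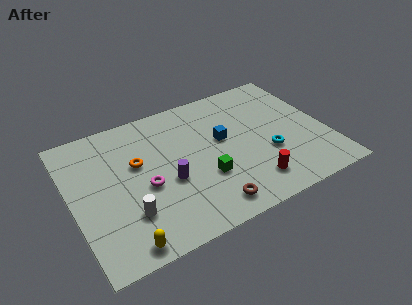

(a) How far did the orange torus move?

2.9

The orange torus was near (5.7, 7.7) before and (3.6, 5.7) after, so it travelled √(2.1² + 2.0²) ≈ 2.9 units.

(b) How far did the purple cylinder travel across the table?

2.0

From (4.0, 5.5) to (5.0, 3.8), the purple cylinder covered √(1.0² + 1.7²) ≈ 2.0 units.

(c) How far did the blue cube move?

3.2

From (10.4, 7.7) to (8.2, 5.4), the blue cube covered √(2.2² + 2.3²) ≈ 3.2 units.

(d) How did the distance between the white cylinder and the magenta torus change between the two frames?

-2.3

They were about 4.1 units apart before and 1.8 after — 2.3 units closer together.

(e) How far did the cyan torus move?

3.2

The cyan torus was near (11.2, 6.5) before and (10.4, 3.4) after, so it travelled √(0.8² + 3.1²) ≈ 3.2 units.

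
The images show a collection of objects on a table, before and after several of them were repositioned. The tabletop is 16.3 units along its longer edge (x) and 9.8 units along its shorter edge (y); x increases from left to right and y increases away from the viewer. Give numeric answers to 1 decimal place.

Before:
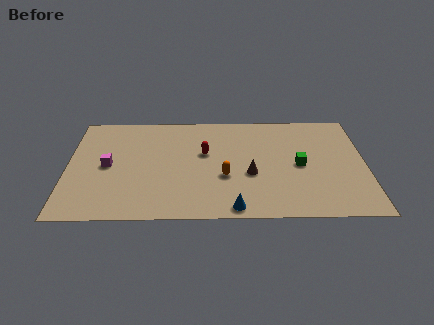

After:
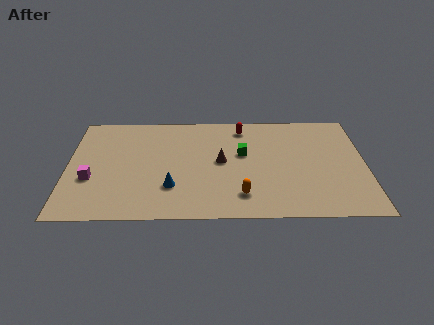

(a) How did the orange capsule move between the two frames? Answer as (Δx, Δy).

(0.9, -1.7)

The orange capsule was at about (8.6, 3.7) and moved to about (9.5, 2.0).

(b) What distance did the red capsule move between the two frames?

3.2

The red capsule moved from about (7.5, 5.9) to (9.6, 8.3), a distance of √(2.1² + 2.4²) ≈ 3.2.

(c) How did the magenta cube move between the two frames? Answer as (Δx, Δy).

(-0.9, -1.2)

From the two frames, the magenta cube sits at roughly (2.2, 4.8) before and (1.3, 3.6) after.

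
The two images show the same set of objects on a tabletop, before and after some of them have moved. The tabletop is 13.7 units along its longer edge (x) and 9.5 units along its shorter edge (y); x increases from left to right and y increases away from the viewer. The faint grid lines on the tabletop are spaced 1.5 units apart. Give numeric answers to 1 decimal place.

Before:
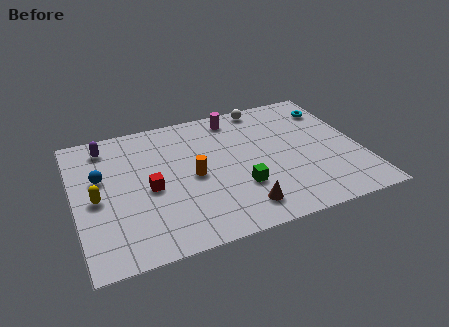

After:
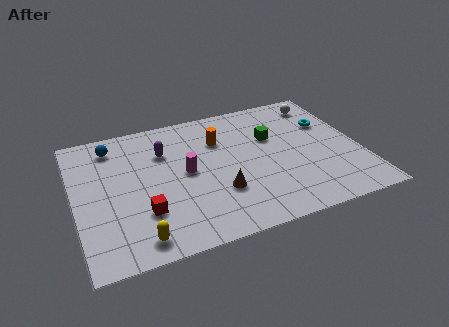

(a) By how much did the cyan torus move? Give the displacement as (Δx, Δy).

(-0.3, -1.1)

The cyan torus was at about (12.7, 7.4) and moved to about (12.4, 6.3).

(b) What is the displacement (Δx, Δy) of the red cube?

(-0.4, -1.5)

The red cube was at about (3.5, 4.3) and moved to about (3.1, 2.8).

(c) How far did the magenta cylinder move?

4.3

From (8.0, 8.2) to (5.3, 4.9), the magenta cylinder covered √(2.7² + 3.3²) ≈ 4.3 units.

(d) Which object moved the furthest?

the magenta cylinder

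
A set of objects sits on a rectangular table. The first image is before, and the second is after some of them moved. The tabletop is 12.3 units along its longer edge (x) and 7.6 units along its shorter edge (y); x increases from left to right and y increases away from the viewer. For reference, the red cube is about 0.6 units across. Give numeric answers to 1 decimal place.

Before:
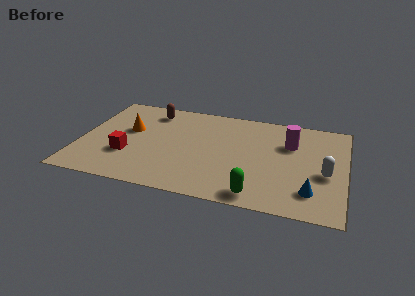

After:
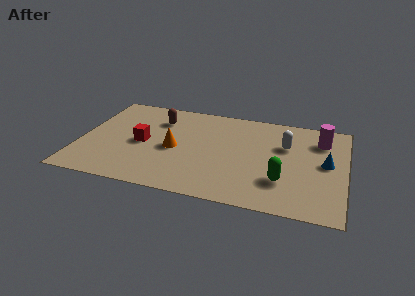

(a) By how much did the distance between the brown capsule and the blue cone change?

-0.9

Before: roughly 9.0 units apart; after: 8.1. That's 0.9 units closer together.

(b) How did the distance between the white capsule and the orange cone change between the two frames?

-4.0

The distance was about 9.3 in the first image and 5.3 in the second, so they moved 4.0 units closer together.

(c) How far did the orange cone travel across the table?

2.4

The orange cone moved from about (2.2, 4.5) to (4.4, 3.5), a distance of √(2.2² + 1.0²) ≈ 2.4.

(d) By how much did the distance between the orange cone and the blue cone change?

-2.0

Before: roughly 9.0 units apart; after: 7.0. That's 2.0 units closer together.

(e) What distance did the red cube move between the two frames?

1.3

From (2.3, 2.5) to (2.9, 3.6), the red cube covered √(0.6² + 1.1²) ≈ 1.3 units.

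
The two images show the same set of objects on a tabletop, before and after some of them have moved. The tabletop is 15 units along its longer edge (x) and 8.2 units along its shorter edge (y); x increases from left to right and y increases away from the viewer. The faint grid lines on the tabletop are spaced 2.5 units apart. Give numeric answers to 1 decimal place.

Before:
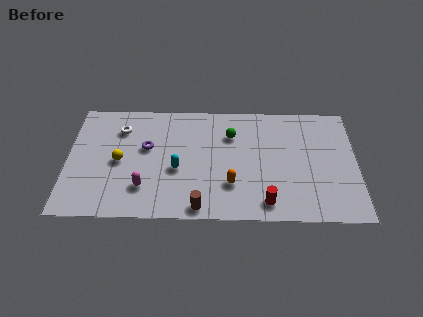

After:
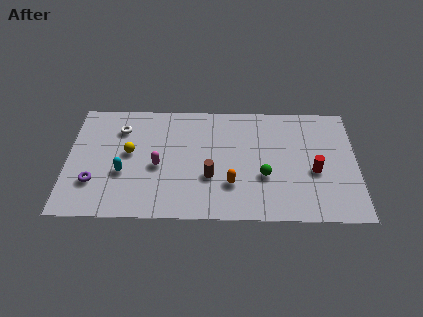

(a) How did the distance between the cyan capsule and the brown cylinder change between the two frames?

+1.6

Before: roughly 2.9 units apart; after: 4.5. That's 1.6 units further apart.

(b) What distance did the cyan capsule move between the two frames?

2.8

The cyan capsule moved from about (5.7, 3.4) to (2.9, 3.1), a distance of √(2.8² + 0.3²) ≈ 2.8.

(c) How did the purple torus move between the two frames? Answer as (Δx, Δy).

(-2.7, -2.5)

The purple torus was at about (4.1, 4.9) and moved to about (1.4, 2.4).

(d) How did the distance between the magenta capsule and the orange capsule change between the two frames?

-0.5

The distance was about 4.5 in the first image and 4.0 in the second, so they moved 0.5 units closer together.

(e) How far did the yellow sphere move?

0.8

The yellow sphere moved from about (2.7, 3.9) to (3.2, 4.5), a distance of √(0.5² + 0.6²) ≈ 0.8.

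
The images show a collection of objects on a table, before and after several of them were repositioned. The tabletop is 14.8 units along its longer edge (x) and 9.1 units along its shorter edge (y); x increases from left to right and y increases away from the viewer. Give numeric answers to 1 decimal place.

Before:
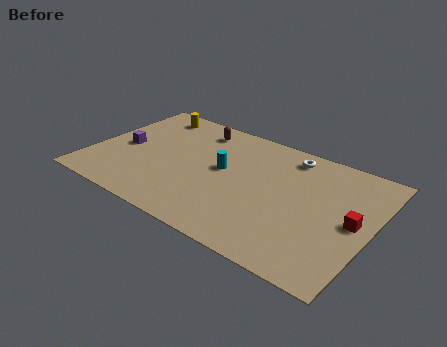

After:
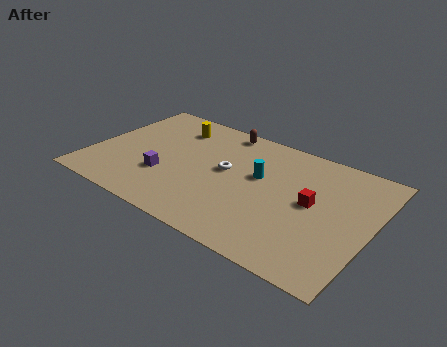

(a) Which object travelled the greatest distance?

the white torus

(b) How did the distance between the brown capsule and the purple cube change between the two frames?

+0.9

Before: roughly 4.7 units apart; after: 5.6. That's 0.9 units further apart.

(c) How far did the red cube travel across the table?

2.2

The red cube moved from about (13.9, 4.5) to (11.7, 4.8), a distance of √(2.2² + 0.3²) ≈ 2.2.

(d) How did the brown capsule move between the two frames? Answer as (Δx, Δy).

(1.3, 0.6)

The brown capsule was at about (5.0, 7.6) and moved to about (6.3, 8.2).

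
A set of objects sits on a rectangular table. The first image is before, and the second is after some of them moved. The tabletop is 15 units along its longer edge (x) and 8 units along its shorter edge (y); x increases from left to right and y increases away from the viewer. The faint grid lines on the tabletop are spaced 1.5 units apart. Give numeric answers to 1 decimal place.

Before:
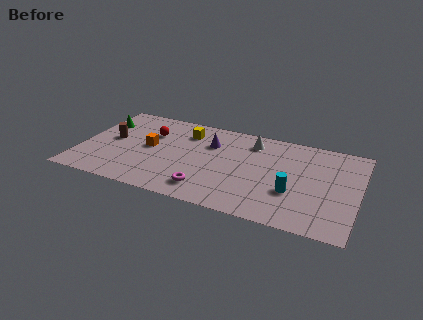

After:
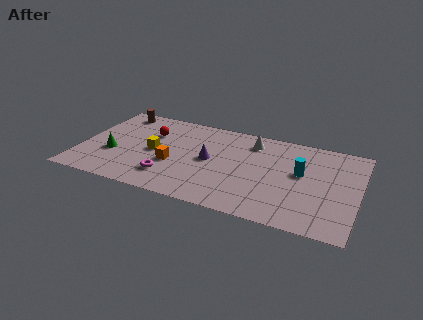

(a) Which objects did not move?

the red sphere and the white cone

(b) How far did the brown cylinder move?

2.7

The brown cylinder moved from about (1.6, 4.3) to (1.6, 7.0), a distance of √(0.0² + 2.7²) ≈ 2.7.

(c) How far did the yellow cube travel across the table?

2.7

The yellow cube moved from about (5.5, 6.2) to (4.0, 3.9), a distance of √(1.5² + 2.3²) ≈ 2.7.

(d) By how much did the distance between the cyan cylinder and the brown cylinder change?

+0.5

Before: roughly 10.1 units apart; after: 10.6. That's 0.5 units further apart.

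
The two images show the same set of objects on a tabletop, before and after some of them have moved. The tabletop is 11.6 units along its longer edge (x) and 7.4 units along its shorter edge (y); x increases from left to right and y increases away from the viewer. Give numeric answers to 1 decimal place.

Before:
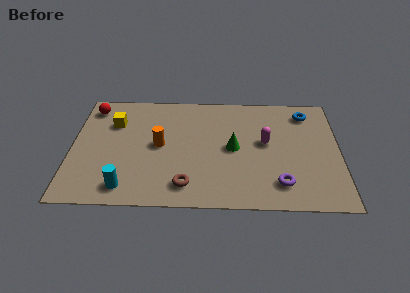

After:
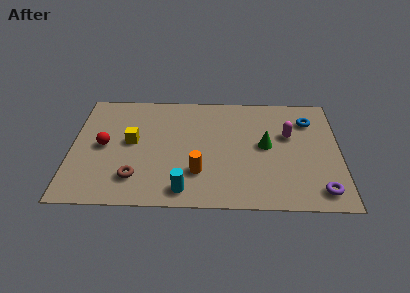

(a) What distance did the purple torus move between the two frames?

1.7

From (9.0, 1.5) to (10.7, 1.1), the purple torus covered √(1.7² + 0.4²) ≈ 1.7 units.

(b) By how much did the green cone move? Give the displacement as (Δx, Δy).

(1.4, 0.2)

From the two frames, the green cone sits at roughly (7.0, 3.7) before and (8.4, 3.9) after.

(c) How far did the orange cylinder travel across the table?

2.4

From (3.8, 3.8) to (5.5, 2.1), the orange cylinder covered √(1.7² + 1.7²) ≈ 2.4 units.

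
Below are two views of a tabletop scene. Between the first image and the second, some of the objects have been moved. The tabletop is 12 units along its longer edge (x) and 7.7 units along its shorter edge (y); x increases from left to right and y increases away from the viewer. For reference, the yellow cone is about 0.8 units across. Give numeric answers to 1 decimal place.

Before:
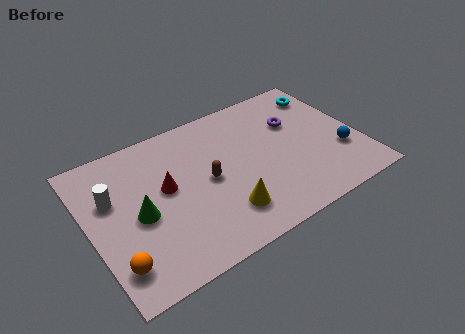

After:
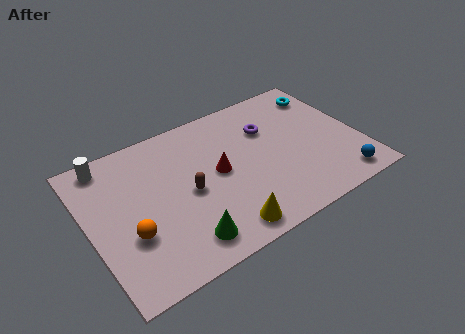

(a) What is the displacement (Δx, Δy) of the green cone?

(1.6, -2.2)

The green cone was at about (2.1, 3.5) and moved to about (3.7, 1.3).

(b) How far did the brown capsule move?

0.9

The brown capsule moved from about (5.2, 3.8) to (4.3, 3.6), a distance of √(0.9² + 0.2²) ≈ 0.9.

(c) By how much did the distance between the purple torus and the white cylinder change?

-1.1

The distance was about 8.3 in the first image and 7.2 in the second, so they moved 1.1 units closer together.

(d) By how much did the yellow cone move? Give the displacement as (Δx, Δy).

(-0.2, -0.8)

From the two frames, the yellow cone sits at roughly (5.6, 1.8) before and (5.4, 1.0) after.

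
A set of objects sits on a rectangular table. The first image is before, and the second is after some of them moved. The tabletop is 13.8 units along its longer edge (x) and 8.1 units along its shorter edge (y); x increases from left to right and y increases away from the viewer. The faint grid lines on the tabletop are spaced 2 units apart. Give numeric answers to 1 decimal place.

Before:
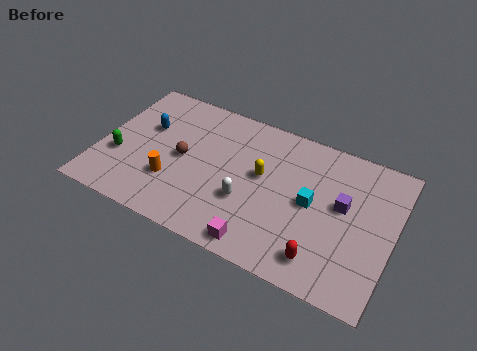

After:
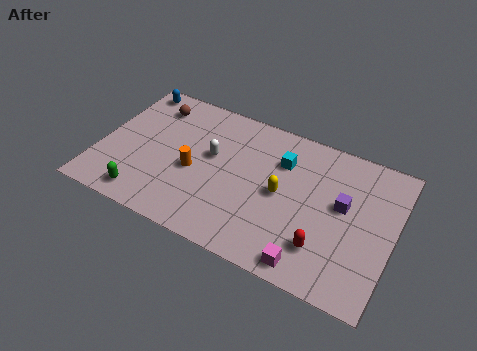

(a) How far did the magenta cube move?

2.3

The magenta cube moved from about (8.0, 0.9) to (10.3, 0.9), a distance of √(2.3² + 0.0²) ≈ 2.3.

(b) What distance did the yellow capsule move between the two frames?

1.2

From (7.6, 4.6) to (8.6, 4.0), the yellow capsule covered √(1.0² + 0.6²) ≈ 1.2 units.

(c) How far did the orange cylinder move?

1.3

The orange cylinder was near (3.6, 2.5) before and (4.5, 3.5) after, so it travelled √(0.9² + 1.0²) ≈ 1.3 units.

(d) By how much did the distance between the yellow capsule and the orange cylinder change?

-0.4

They were about 4.5 units apart before and 4.1 after — 0.4 units closer together.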